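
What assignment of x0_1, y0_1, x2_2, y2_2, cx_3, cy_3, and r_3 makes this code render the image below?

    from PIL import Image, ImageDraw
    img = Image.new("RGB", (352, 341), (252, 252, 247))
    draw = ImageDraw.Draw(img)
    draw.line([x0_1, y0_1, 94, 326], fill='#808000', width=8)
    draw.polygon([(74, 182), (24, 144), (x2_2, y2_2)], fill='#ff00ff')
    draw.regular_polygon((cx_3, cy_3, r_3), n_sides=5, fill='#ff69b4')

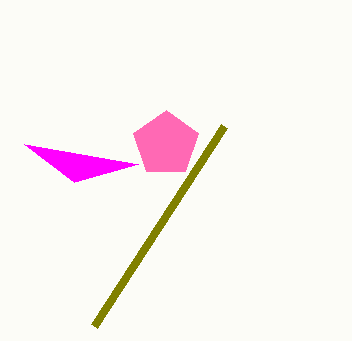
x0_1 = 224, y0_1 = 126, x2_2 = 138, y2_2 = 164, cx_3 = 166, cy_3 = 144, r_3 = 34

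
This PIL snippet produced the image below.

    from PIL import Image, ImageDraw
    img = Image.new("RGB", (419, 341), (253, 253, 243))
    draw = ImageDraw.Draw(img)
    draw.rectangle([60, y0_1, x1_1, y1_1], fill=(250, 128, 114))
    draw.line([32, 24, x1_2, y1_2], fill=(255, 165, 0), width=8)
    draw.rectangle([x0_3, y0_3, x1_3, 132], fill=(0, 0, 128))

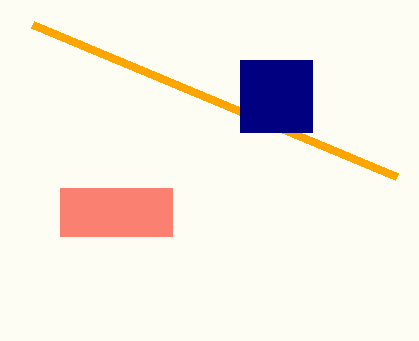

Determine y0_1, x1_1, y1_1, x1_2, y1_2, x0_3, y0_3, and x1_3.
y0_1 = 188, x1_1 = 172, y1_1 = 236, x1_2 = 396, y1_2 = 176, x0_3 = 240, y0_3 = 60, x1_3 = 312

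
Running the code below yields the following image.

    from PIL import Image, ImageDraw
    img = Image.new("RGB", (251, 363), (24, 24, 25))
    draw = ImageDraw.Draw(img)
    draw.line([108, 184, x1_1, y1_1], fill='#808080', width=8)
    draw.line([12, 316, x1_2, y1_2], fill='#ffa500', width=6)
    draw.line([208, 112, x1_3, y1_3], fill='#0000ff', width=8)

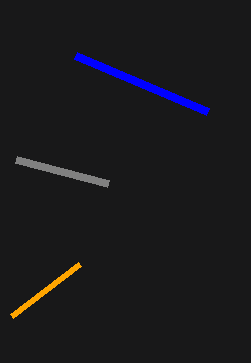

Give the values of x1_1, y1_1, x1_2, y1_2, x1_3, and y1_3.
x1_1 = 16; y1_1 = 160; x1_2 = 80; y1_2 = 264; x1_3 = 76; y1_3 = 56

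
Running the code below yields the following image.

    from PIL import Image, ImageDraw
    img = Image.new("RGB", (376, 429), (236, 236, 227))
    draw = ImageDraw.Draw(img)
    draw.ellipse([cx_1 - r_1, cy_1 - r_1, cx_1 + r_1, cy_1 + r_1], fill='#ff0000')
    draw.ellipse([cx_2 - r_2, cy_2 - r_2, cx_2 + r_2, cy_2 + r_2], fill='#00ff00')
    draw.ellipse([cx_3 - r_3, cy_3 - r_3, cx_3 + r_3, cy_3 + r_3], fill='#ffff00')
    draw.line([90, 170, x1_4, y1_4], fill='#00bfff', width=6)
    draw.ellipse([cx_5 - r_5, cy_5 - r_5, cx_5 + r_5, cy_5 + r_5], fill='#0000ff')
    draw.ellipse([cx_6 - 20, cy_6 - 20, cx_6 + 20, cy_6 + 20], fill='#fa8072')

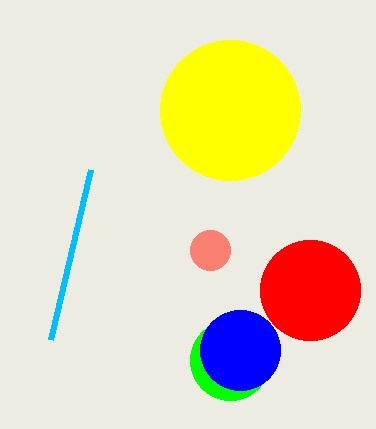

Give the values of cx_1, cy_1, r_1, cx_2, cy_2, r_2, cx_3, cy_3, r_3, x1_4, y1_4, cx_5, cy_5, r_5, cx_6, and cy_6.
cx_1 = 310; cy_1 = 290; r_1 = 50; cx_2 = 230; cy_2 = 360; r_2 = 40; cx_3 = 230; cy_3 = 110; r_3 = 70; x1_4 = 50; y1_4 = 340; cx_5 = 240; cy_5 = 350; r_5 = 40; cx_6 = 210; cy_6 = 250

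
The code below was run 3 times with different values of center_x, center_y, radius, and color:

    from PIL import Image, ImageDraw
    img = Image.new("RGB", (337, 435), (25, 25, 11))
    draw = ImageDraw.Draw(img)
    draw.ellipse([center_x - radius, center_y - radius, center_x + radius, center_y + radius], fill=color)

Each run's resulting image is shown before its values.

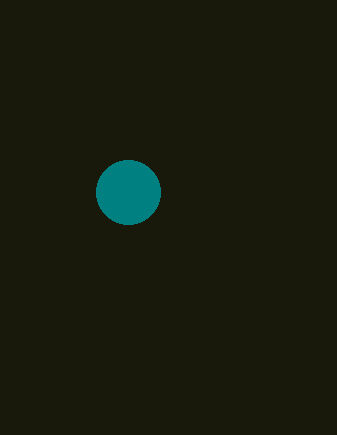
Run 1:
center_x = 128, center_y = 192, radius = 32, color = 'teal'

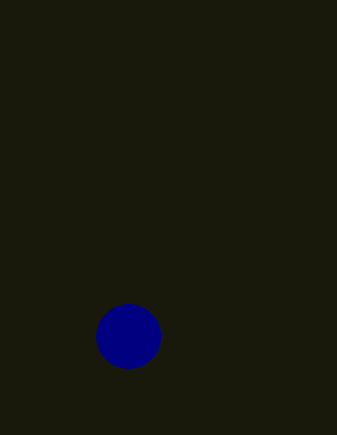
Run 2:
center_x = 128
center_y = 336
radius = 32
color = 'navy'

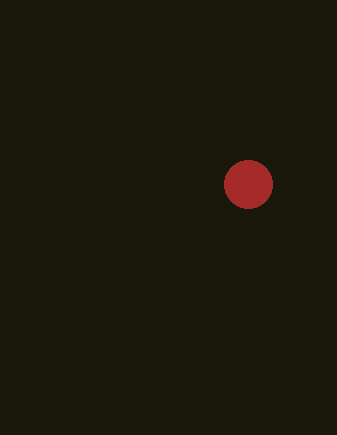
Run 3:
center_x = 248
center_y = 184
radius = 24
color = 'brown'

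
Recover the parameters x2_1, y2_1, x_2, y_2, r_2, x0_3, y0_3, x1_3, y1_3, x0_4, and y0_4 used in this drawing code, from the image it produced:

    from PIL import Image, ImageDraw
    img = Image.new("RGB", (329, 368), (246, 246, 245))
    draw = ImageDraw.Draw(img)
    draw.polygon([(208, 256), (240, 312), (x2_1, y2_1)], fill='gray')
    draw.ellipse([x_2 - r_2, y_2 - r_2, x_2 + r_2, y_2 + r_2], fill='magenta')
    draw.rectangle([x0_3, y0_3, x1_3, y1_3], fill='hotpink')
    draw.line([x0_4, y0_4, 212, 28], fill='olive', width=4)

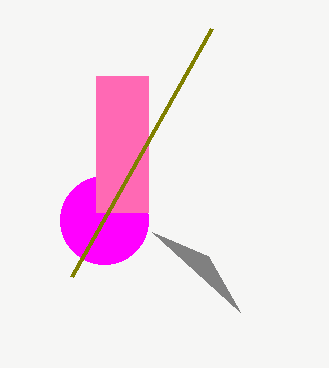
x2_1 = 152
y2_1 = 232
x_2 = 104
y_2 = 220
r_2 = 44
x0_3 = 96
y0_3 = 76
x1_3 = 148
y1_3 = 212
x0_4 = 72
y0_4 = 276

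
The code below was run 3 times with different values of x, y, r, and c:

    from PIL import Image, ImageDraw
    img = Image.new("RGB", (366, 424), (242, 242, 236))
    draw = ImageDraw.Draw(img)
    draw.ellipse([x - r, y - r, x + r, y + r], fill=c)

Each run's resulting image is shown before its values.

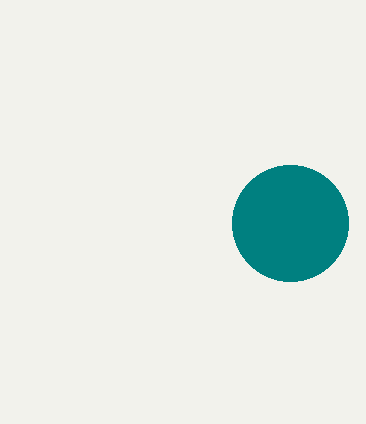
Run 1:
x = 290, y = 223, r = 58, c = 'teal'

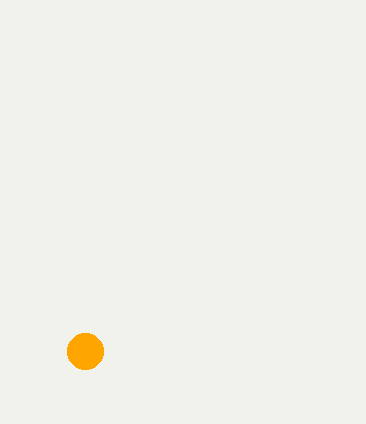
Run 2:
x = 85
y = 351
r = 18
c = 'orange'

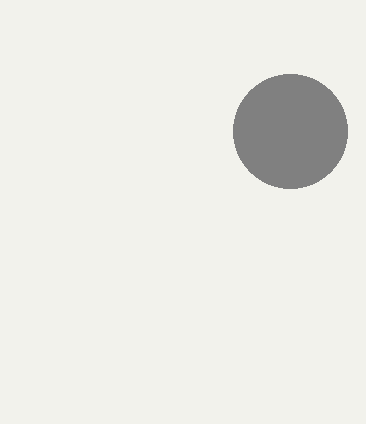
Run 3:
x = 290
y = 131
r = 57
c = 'gray'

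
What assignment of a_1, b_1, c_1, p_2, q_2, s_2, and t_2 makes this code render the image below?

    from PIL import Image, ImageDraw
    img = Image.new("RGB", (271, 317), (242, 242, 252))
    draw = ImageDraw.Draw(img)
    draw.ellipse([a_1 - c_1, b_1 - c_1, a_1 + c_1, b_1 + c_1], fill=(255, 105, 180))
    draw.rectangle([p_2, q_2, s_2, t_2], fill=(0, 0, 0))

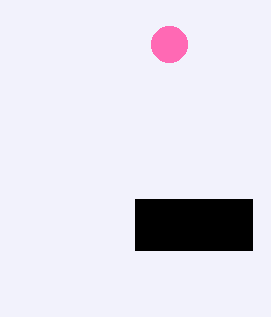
a_1 = 169; b_1 = 44; c_1 = 18; p_2 = 135; q_2 = 199; s_2 = 252; t_2 = 250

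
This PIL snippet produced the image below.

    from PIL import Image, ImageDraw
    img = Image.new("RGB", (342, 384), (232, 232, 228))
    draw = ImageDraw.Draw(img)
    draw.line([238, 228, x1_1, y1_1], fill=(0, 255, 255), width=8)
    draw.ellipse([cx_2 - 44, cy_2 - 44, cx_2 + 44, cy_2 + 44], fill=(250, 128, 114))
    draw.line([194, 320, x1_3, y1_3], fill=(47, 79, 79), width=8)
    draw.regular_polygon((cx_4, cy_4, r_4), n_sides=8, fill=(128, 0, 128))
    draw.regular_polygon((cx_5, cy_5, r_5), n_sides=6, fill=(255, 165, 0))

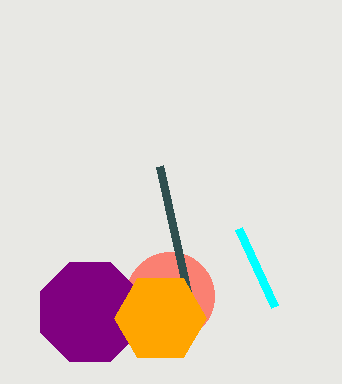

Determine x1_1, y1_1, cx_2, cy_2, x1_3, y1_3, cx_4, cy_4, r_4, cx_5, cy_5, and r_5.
x1_1 = 274; y1_1 = 306; cx_2 = 170; cy_2 = 296; x1_3 = 160; y1_3 = 166; cx_4 = 90; cy_4 = 312; r_4 = 54; cx_5 = 160; cy_5 = 318; r_5 = 46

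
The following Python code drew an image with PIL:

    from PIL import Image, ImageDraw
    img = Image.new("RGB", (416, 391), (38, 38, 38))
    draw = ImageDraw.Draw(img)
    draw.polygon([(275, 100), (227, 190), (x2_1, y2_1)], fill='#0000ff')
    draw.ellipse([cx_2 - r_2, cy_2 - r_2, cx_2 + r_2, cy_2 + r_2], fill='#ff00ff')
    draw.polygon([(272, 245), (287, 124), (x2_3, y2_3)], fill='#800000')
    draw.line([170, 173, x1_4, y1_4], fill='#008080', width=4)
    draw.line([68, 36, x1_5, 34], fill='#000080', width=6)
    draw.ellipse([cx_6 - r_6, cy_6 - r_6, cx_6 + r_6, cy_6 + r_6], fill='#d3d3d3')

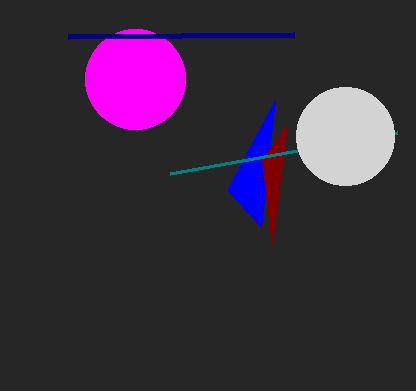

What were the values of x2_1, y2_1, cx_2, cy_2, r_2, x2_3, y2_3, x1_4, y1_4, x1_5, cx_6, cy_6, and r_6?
x2_1 = 261, y2_1 = 227, cx_2 = 135, cy_2 = 79, r_2 = 50, x2_3 = 262, y2_3 = 160, x1_4 = 397, y1_4 = 132, x1_5 = 294, cx_6 = 345, cy_6 = 136, r_6 = 49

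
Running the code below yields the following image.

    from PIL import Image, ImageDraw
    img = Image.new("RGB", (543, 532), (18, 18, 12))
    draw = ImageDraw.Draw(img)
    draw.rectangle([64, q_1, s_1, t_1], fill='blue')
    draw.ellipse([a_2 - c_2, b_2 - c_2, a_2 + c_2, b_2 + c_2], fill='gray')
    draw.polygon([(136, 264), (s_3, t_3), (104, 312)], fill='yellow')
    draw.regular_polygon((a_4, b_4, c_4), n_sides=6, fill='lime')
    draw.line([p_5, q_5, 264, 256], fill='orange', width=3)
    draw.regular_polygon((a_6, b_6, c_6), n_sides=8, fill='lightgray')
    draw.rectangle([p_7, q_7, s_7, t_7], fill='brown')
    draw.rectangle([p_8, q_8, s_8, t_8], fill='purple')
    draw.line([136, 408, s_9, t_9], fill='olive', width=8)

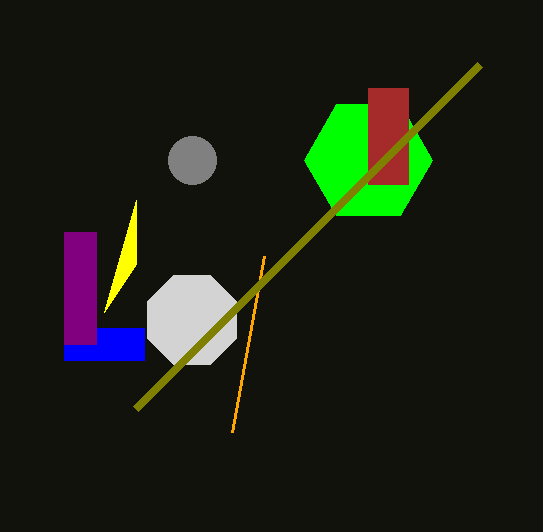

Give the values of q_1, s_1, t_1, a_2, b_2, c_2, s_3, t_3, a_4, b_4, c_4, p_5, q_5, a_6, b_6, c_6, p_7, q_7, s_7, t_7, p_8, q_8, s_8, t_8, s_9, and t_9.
q_1 = 328, s_1 = 144, t_1 = 360, a_2 = 192, b_2 = 160, c_2 = 24, s_3 = 136, t_3 = 200, a_4 = 368, b_4 = 160, c_4 = 64, p_5 = 232, q_5 = 432, a_6 = 192, b_6 = 320, c_6 = 48, p_7 = 368, q_7 = 88, s_7 = 408, t_7 = 184, p_8 = 64, q_8 = 232, s_8 = 96, t_8 = 344, s_9 = 480, t_9 = 64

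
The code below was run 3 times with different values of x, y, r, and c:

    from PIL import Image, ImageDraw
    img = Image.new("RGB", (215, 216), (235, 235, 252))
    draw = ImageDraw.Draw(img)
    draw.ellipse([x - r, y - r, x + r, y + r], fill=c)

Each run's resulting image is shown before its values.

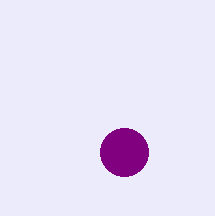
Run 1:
x = 124, y = 152, r = 24, c = 'purple'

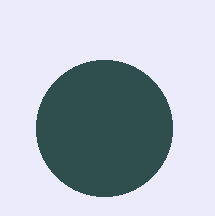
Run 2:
x = 104; y = 128; r = 68; c = 'darkslategray'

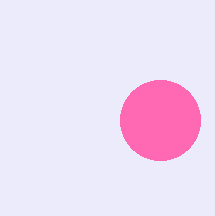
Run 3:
x = 160
y = 120
r = 40
c = 'hotpink'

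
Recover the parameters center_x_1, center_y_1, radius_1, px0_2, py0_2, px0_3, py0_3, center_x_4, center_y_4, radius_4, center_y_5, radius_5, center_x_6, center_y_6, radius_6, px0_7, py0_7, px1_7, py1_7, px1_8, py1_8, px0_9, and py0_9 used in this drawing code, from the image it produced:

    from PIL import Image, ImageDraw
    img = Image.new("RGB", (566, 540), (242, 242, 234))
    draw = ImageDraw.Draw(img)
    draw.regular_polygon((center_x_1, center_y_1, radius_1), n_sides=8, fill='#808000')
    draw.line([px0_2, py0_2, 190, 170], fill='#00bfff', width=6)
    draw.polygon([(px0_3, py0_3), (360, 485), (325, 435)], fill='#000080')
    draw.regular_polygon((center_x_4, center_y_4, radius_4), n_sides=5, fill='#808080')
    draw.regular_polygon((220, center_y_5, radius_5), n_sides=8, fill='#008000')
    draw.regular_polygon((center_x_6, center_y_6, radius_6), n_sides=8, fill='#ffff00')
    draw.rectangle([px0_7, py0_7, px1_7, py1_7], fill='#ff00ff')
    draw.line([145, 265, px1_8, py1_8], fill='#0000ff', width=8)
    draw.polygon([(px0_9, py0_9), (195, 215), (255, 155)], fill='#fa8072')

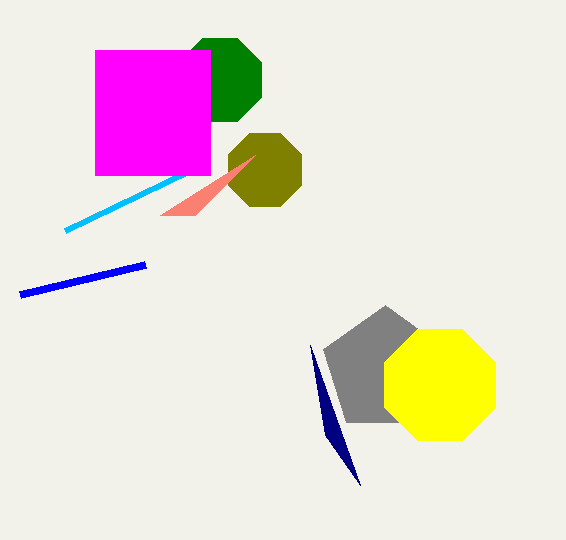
center_x_1 = 265; center_y_1 = 170; radius_1 = 40; px0_2 = 65; py0_2 = 230; px0_3 = 310; py0_3 = 345; center_x_4 = 385; center_y_4 = 370; radius_4 = 65; center_y_5 = 80; radius_5 = 45; center_x_6 = 440; center_y_6 = 385; radius_6 = 60; px0_7 = 95; py0_7 = 50; px1_7 = 210; py1_7 = 175; px1_8 = 20; py1_8 = 295; px0_9 = 160; py0_9 = 215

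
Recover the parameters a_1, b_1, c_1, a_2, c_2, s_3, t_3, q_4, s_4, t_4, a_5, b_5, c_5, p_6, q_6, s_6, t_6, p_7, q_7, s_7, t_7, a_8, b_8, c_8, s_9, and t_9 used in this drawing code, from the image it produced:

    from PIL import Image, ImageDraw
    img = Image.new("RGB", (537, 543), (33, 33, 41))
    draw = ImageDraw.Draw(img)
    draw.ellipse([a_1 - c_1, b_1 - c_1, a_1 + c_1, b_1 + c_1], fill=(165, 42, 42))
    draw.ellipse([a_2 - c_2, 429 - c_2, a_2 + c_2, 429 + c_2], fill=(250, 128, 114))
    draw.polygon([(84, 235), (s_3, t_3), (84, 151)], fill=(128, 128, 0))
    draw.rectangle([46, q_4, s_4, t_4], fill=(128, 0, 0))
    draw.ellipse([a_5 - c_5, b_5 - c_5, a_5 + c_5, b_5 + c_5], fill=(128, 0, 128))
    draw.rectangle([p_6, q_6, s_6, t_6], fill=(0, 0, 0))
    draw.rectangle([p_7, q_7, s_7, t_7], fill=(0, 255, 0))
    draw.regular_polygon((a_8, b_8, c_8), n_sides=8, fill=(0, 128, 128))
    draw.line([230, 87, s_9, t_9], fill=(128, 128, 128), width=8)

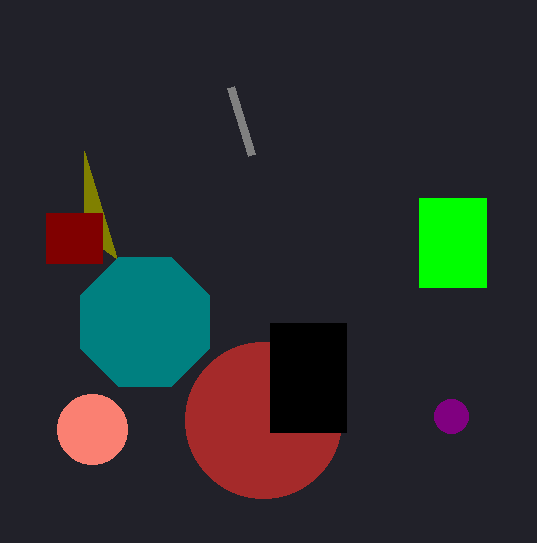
a_1 = 263, b_1 = 420, c_1 = 78, a_2 = 92, c_2 = 35, s_3 = 117, t_3 = 259, q_4 = 213, s_4 = 102, t_4 = 263, a_5 = 451, b_5 = 416, c_5 = 17, p_6 = 270, q_6 = 323, s_6 = 346, t_6 = 432, p_7 = 419, q_7 = 198, s_7 = 486, t_7 = 287, a_8 = 145, b_8 = 322, c_8 = 70, s_9 = 251, t_9 = 155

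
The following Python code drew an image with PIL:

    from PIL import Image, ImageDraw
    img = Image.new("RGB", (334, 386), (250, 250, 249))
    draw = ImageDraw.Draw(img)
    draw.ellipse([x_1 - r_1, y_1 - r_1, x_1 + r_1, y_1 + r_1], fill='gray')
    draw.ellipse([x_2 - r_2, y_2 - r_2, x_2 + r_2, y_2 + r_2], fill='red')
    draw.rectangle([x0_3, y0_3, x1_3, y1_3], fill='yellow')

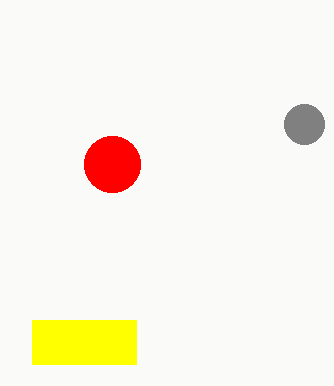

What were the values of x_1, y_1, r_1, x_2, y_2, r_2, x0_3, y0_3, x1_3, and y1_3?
x_1 = 304
y_1 = 124
r_1 = 20
x_2 = 112
y_2 = 164
r_2 = 28
x0_3 = 32
y0_3 = 320
x1_3 = 136
y1_3 = 364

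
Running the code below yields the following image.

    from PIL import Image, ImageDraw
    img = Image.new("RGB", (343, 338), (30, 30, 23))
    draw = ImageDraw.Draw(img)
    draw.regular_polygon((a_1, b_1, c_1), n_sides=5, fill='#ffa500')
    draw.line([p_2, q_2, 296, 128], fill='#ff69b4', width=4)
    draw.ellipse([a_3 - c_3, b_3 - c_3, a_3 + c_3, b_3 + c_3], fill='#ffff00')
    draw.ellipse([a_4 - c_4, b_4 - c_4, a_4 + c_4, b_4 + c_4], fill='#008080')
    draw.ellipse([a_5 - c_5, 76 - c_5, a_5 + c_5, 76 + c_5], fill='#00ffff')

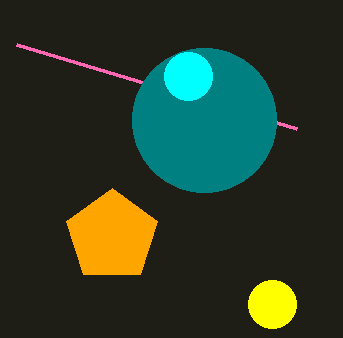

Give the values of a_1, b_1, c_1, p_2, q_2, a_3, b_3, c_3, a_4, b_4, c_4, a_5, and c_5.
a_1 = 112, b_1 = 236, c_1 = 48, p_2 = 16, q_2 = 44, a_3 = 272, b_3 = 304, c_3 = 24, a_4 = 204, b_4 = 120, c_4 = 72, a_5 = 188, c_5 = 24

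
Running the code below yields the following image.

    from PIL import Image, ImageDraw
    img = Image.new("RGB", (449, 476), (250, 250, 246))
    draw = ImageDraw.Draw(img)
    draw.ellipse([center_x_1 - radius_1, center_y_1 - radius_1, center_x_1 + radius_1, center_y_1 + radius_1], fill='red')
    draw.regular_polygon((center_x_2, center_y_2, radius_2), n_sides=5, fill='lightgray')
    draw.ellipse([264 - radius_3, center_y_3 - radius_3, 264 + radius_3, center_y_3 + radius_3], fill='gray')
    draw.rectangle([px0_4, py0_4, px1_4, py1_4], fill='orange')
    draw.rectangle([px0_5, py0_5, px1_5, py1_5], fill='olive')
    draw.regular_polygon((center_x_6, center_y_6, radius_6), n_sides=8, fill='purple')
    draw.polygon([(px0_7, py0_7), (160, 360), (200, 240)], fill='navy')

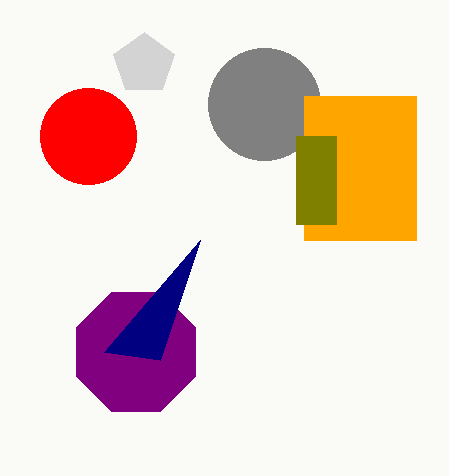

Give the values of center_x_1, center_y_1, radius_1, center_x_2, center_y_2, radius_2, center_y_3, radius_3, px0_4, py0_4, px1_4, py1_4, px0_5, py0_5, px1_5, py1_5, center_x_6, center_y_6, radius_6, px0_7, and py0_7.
center_x_1 = 88; center_y_1 = 136; radius_1 = 48; center_x_2 = 144; center_y_2 = 64; radius_2 = 32; center_y_3 = 104; radius_3 = 56; px0_4 = 304; py0_4 = 96; px1_4 = 416; py1_4 = 240; px0_5 = 296; py0_5 = 136; px1_5 = 336; py1_5 = 224; center_x_6 = 136; center_y_6 = 352; radius_6 = 64; px0_7 = 104; py0_7 = 352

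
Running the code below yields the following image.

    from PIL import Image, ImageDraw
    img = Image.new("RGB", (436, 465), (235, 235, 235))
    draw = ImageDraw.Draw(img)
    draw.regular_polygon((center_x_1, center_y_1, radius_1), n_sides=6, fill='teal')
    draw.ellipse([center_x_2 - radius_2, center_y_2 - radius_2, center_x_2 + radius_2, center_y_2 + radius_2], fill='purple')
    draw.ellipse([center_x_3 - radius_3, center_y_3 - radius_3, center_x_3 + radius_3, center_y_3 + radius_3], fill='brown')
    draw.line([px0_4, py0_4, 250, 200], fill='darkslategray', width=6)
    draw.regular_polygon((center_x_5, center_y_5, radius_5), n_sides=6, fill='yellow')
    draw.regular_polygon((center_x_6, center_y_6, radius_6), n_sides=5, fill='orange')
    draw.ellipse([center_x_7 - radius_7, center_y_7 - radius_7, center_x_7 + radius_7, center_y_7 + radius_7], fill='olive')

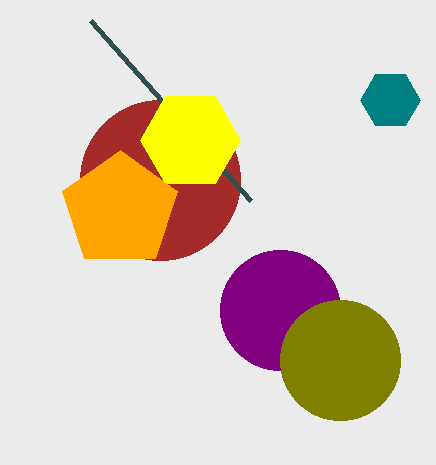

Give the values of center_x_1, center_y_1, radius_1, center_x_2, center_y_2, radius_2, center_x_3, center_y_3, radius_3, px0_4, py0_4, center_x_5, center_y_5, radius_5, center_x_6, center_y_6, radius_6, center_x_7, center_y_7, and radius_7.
center_x_1 = 390; center_y_1 = 100; radius_1 = 30; center_x_2 = 280; center_y_2 = 310; radius_2 = 60; center_x_3 = 160; center_y_3 = 180; radius_3 = 80; px0_4 = 90; py0_4 = 20; center_x_5 = 190; center_y_5 = 140; radius_5 = 50; center_x_6 = 120; center_y_6 = 210; radius_6 = 60; center_x_7 = 340; center_y_7 = 360; radius_7 = 60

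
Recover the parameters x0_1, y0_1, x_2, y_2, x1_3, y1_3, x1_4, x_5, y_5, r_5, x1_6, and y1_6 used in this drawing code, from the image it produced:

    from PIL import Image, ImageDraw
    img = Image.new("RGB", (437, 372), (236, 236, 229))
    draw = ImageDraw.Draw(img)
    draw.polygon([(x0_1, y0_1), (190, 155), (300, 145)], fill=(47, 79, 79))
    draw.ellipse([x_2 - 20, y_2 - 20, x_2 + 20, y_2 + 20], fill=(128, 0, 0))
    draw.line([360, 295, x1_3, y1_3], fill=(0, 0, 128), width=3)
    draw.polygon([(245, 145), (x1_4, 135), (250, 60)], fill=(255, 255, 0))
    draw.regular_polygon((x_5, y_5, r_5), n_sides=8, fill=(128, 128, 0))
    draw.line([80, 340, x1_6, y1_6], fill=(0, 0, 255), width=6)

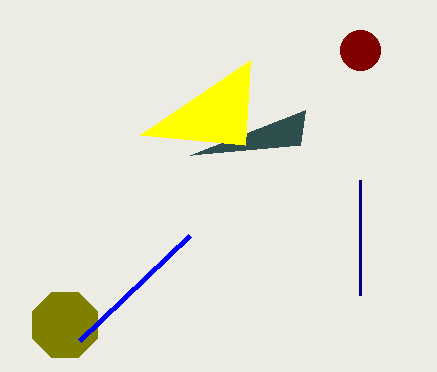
x0_1 = 305, y0_1 = 110, x_2 = 360, y_2 = 50, x1_3 = 360, y1_3 = 180, x1_4 = 140, x_5 = 65, y_5 = 325, r_5 = 35, x1_6 = 190, y1_6 = 235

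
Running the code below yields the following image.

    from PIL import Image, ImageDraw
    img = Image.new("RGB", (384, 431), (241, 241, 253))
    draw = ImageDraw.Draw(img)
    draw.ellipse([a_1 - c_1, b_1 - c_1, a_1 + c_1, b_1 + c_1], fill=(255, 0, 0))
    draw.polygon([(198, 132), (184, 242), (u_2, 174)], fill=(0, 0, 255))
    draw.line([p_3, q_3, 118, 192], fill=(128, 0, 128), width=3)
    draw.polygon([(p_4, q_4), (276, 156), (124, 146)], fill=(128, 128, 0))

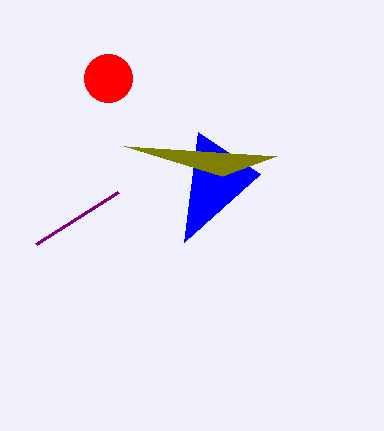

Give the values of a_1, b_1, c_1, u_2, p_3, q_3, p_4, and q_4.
a_1 = 108, b_1 = 78, c_1 = 24, u_2 = 260, p_3 = 36, q_3 = 244, p_4 = 222, q_4 = 176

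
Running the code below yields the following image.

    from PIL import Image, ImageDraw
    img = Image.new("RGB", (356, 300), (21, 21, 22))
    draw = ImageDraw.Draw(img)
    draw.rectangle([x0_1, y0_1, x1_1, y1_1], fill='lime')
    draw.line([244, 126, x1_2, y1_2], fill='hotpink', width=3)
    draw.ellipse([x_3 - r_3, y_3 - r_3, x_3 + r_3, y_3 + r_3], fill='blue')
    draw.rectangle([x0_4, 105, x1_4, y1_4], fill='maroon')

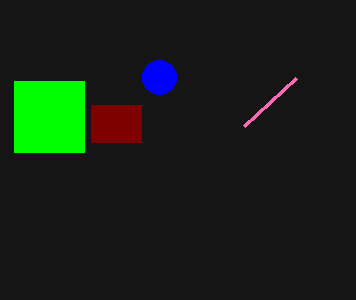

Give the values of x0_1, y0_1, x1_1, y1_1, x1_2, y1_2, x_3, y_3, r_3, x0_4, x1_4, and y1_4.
x0_1 = 14
y0_1 = 81
x1_1 = 84
y1_1 = 152
x1_2 = 296
y1_2 = 78
x_3 = 159
y_3 = 77
r_3 = 17
x0_4 = 91
x1_4 = 141
y1_4 = 142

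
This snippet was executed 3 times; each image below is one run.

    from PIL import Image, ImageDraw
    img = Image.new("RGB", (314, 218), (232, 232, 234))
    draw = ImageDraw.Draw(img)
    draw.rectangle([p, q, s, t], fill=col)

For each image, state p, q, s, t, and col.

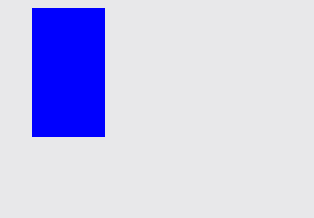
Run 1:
p = 32; q = 8; s = 104; t = 136; col = 'blue'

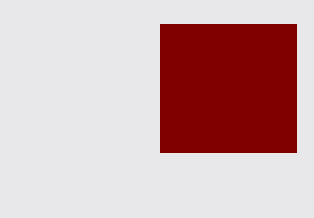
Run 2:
p = 160, q = 24, s = 296, t = 152, col = 'maroon'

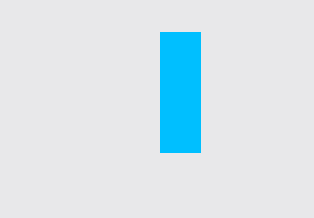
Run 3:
p = 160; q = 32; s = 200; t = 152; col = 'deepskyblue'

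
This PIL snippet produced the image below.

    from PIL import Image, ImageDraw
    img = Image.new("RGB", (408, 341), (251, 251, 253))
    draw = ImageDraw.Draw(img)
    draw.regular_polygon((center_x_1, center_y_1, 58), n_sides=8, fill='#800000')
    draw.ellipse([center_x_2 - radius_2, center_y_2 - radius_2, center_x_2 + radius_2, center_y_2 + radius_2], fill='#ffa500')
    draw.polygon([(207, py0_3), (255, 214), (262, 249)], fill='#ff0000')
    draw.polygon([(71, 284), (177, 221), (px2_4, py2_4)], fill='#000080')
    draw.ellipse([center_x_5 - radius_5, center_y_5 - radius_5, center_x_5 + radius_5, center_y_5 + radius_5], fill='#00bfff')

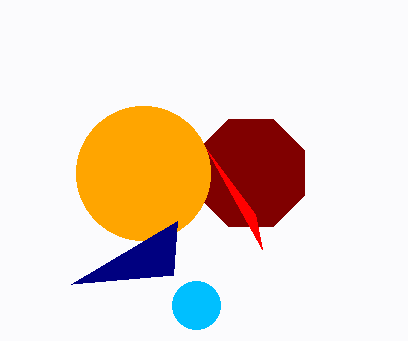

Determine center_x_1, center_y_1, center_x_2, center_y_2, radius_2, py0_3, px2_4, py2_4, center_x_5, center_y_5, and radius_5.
center_x_1 = 251, center_y_1 = 173, center_x_2 = 143, center_y_2 = 173, radius_2 = 67, py0_3 = 150, px2_4 = 173, py2_4 = 275, center_x_5 = 196, center_y_5 = 305, radius_5 = 24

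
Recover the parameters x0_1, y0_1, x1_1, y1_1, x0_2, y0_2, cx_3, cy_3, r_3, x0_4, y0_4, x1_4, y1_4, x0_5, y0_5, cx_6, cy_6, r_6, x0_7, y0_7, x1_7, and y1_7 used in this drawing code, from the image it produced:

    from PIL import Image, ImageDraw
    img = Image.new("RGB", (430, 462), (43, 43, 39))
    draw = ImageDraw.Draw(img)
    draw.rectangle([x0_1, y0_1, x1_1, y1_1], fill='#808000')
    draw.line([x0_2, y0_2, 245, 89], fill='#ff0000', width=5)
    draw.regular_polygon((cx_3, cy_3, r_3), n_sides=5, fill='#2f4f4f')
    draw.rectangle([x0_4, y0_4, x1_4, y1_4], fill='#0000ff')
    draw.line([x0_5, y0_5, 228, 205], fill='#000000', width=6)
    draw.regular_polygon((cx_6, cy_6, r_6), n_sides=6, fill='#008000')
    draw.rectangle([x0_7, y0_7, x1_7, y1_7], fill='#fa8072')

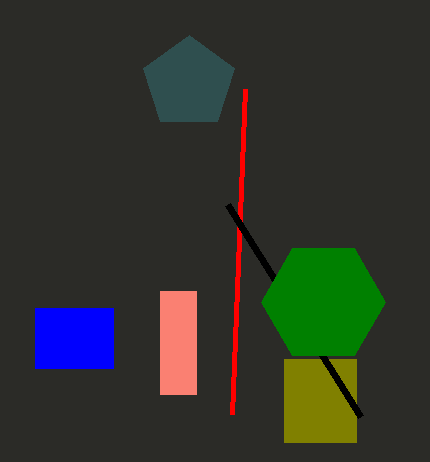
x0_1 = 284
y0_1 = 359
x1_1 = 356
y1_1 = 442
x0_2 = 232
y0_2 = 414
cx_3 = 189
cy_3 = 83
r_3 = 48
x0_4 = 35
y0_4 = 308
x1_4 = 113
y1_4 = 368
x0_5 = 361
y0_5 = 417
cx_6 = 323
cy_6 = 302
r_6 = 62
x0_7 = 160
y0_7 = 291
x1_7 = 196
y1_7 = 394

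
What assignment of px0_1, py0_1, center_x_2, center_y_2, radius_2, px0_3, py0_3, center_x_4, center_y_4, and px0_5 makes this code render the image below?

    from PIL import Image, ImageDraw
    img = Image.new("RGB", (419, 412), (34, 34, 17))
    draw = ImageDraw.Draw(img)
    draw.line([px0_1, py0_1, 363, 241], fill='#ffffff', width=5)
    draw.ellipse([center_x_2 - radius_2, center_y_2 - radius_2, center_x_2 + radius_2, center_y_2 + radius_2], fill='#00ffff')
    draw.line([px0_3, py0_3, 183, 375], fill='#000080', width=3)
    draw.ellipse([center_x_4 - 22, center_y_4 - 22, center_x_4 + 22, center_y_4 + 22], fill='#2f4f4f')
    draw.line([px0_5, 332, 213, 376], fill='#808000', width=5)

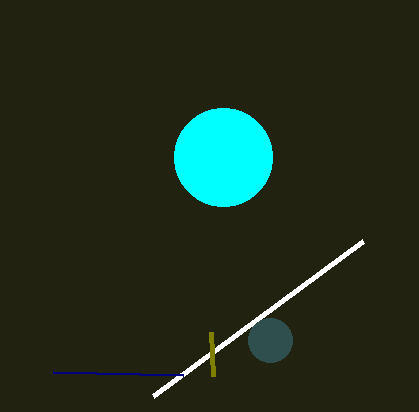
px0_1 = 153
py0_1 = 396
center_x_2 = 223
center_y_2 = 157
radius_2 = 49
px0_3 = 53
py0_3 = 372
center_x_4 = 270
center_y_4 = 340
px0_5 = 211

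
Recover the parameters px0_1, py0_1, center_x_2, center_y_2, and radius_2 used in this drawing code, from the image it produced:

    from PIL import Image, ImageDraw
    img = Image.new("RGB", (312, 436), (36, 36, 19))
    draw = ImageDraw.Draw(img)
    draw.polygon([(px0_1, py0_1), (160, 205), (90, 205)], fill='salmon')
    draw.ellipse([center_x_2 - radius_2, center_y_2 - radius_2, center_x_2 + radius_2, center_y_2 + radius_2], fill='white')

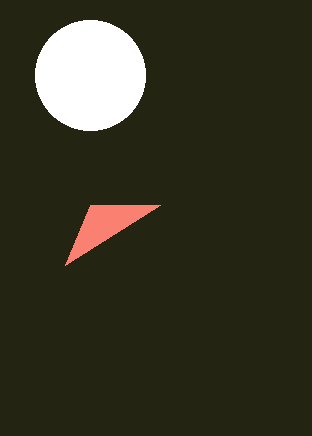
px0_1 = 65; py0_1 = 265; center_x_2 = 90; center_y_2 = 75; radius_2 = 55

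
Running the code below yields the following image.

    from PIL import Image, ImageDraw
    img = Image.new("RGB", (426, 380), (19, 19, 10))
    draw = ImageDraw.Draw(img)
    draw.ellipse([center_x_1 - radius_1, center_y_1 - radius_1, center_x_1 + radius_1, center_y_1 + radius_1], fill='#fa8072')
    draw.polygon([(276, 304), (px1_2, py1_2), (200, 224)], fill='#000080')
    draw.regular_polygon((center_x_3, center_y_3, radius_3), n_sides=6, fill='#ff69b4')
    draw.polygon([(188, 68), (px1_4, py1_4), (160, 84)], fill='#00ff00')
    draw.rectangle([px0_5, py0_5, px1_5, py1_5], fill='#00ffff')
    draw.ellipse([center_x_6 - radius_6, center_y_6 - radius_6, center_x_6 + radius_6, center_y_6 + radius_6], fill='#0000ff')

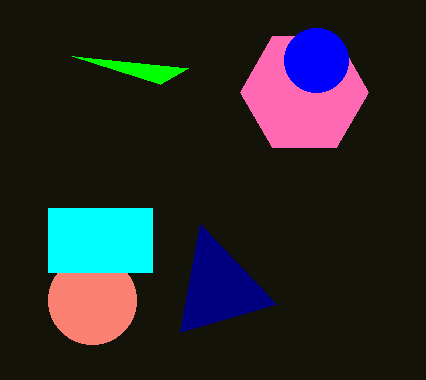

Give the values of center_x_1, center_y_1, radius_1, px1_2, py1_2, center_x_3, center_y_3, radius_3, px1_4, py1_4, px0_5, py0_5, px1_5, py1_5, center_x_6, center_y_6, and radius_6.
center_x_1 = 92, center_y_1 = 300, radius_1 = 44, px1_2 = 180, py1_2 = 332, center_x_3 = 304, center_y_3 = 92, radius_3 = 64, px1_4 = 72, py1_4 = 56, px0_5 = 48, py0_5 = 208, px1_5 = 152, py1_5 = 272, center_x_6 = 316, center_y_6 = 60, radius_6 = 32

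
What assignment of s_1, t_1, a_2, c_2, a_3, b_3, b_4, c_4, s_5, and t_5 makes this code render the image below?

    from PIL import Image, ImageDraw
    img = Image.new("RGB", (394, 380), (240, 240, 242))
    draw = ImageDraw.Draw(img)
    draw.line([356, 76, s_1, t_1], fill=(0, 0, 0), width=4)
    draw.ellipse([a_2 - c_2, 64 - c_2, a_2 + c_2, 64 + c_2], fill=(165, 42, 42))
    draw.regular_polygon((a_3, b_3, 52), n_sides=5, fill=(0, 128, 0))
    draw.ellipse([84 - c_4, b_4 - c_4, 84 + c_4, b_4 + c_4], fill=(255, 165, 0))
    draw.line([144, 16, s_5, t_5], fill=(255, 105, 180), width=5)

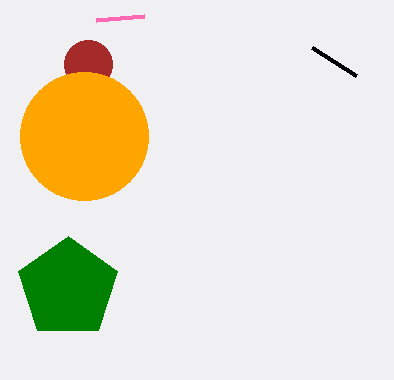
s_1 = 312, t_1 = 48, a_2 = 88, c_2 = 24, a_3 = 68, b_3 = 288, b_4 = 136, c_4 = 64, s_5 = 96, t_5 = 20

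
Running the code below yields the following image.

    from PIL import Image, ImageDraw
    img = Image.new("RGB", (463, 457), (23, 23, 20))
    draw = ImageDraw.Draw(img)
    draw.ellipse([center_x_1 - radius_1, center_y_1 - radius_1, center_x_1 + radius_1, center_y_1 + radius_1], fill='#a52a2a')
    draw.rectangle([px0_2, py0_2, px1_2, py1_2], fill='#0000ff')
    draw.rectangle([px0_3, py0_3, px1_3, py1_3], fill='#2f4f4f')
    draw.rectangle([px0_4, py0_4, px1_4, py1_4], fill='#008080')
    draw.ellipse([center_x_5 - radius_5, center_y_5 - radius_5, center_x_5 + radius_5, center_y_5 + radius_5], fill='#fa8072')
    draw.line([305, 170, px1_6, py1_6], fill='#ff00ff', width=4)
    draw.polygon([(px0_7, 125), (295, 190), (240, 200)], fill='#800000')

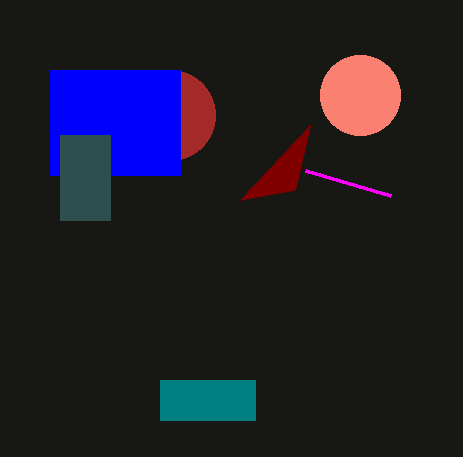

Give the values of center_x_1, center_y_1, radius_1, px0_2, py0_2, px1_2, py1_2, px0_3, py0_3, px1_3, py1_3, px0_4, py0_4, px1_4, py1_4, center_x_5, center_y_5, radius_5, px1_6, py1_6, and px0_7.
center_x_1 = 170
center_y_1 = 115
radius_1 = 45
px0_2 = 50
py0_2 = 70
px1_2 = 180
py1_2 = 175
px0_3 = 60
py0_3 = 135
px1_3 = 110
py1_3 = 220
px0_4 = 160
py0_4 = 380
px1_4 = 255
py1_4 = 420
center_x_5 = 360
center_y_5 = 95
radius_5 = 40
px1_6 = 390
py1_6 = 195
px0_7 = 310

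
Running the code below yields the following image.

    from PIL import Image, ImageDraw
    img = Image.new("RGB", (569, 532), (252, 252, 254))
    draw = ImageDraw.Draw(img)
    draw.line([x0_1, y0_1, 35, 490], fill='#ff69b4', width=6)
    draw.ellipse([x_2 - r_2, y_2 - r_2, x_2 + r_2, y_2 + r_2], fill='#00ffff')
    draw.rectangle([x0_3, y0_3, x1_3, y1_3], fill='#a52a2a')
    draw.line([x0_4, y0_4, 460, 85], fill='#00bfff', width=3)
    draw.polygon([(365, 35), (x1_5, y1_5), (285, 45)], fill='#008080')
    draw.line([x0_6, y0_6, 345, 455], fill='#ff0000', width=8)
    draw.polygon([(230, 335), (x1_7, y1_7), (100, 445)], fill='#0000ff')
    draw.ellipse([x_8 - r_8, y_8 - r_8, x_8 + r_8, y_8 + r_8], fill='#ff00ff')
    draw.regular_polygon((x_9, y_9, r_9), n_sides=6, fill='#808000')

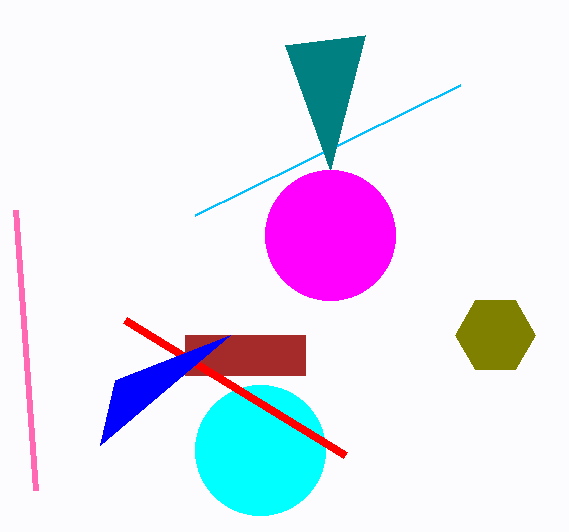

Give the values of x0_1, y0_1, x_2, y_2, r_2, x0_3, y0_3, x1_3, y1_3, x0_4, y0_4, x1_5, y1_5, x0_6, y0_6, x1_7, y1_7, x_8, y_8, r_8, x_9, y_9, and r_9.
x0_1 = 15
y0_1 = 210
x_2 = 260
y_2 = 450
r_2 = 65
x0_3 = 185
y0_3 = 335
x1_3 = 305
y1_3 = 375
x0_4 = 195
y0_4 = 215
x1_5 = 330
y1_5 = 170
x0_6 = 125
y0_6 = 320
x1_7 = 115
y1_7 = 380
x_8 = 330
y_8 = 235
r_8 = 65
x_9 = 495
y_9 = 335
r_9 = 40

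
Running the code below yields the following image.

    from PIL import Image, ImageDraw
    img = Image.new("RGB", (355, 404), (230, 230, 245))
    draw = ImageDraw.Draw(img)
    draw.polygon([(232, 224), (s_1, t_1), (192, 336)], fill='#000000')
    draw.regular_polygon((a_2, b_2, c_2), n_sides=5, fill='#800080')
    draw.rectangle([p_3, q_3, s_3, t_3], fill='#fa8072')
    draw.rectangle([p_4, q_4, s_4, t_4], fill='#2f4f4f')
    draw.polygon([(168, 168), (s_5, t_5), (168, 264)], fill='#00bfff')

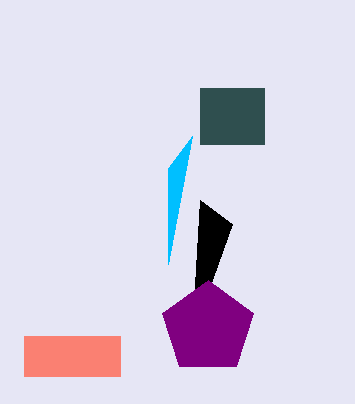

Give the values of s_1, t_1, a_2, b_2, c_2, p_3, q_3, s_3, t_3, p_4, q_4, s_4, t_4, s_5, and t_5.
s_1 = 200
t_1 = 200
a_2 = 208
b_2 = 328
c_2 = 48
p_3 = 24
q_3 = 336
s_3 = 120
t_3 = 376
p_4 = 200
q_4 = 88
s_4 = 264
t_4 = 144
s_5 = 192
t_5 = 136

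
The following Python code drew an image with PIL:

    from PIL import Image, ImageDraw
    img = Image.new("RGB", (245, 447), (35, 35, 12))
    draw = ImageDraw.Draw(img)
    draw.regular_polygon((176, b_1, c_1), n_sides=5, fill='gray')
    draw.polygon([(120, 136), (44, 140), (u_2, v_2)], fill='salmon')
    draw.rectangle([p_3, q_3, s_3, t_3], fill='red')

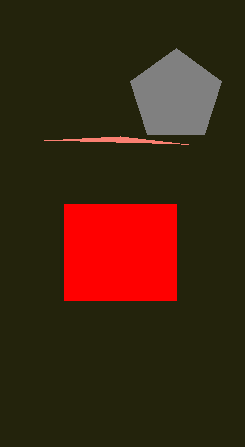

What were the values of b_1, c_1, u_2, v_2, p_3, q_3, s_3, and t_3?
b_1 = 96
c_1 = 48
u_2 = 188
v_2 = 144
p_3 = 64
q_3 = 204
s_3 = 176
t_3 = 300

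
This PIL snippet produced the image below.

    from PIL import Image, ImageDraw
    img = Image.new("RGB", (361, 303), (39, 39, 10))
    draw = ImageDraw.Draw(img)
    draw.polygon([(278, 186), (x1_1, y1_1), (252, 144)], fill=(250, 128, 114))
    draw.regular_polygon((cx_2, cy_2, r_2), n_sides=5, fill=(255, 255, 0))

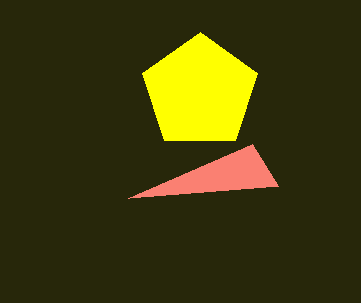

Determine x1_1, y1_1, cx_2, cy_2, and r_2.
x1_1 = 128
y1_1 = 198
cx_2 = 200
cy_2 = 92
r_2 = 60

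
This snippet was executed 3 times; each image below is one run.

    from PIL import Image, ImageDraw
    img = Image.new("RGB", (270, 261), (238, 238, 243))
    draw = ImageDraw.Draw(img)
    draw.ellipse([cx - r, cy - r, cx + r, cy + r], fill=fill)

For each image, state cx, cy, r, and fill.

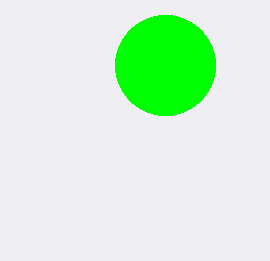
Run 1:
cx = 165; cy = 65; r = 50; fill = 'lime'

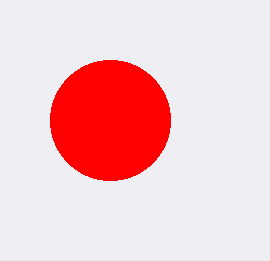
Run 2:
cx = 110, cy = 120, r = 60, fill = 'red'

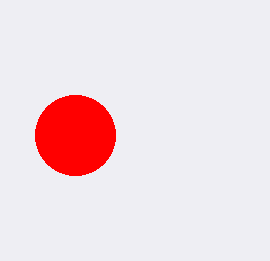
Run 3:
cx = 75, cy = 135, r = 40, fill = 'red'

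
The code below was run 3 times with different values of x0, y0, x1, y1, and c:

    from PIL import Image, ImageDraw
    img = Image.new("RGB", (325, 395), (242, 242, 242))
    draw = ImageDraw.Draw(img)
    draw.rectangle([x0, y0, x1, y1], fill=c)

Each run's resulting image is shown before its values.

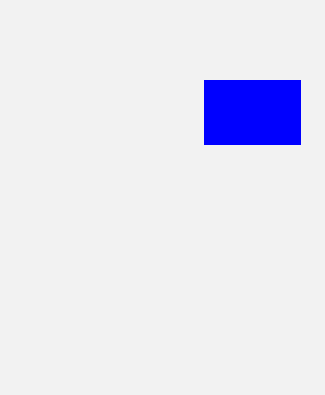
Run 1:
x0 = 204; y0 = 80; x1 = 300; y1 = 144; c = 'blue'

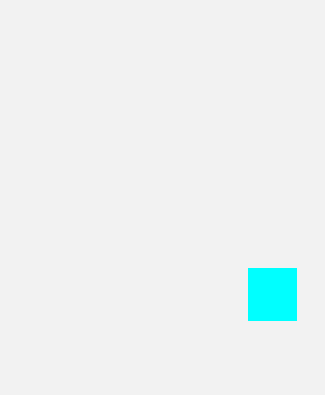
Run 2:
x0 = 248
y0 = 268
x1 = 296
y1 = 320
c = 'cyan'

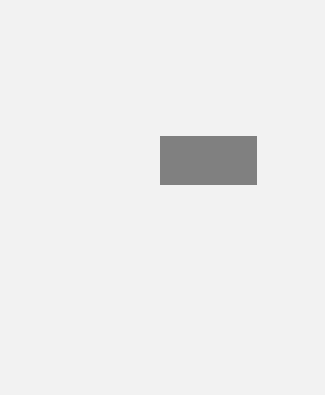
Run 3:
x0 = 160; y0 = 136; x1 = 256; y1 = 184; c = 'gray'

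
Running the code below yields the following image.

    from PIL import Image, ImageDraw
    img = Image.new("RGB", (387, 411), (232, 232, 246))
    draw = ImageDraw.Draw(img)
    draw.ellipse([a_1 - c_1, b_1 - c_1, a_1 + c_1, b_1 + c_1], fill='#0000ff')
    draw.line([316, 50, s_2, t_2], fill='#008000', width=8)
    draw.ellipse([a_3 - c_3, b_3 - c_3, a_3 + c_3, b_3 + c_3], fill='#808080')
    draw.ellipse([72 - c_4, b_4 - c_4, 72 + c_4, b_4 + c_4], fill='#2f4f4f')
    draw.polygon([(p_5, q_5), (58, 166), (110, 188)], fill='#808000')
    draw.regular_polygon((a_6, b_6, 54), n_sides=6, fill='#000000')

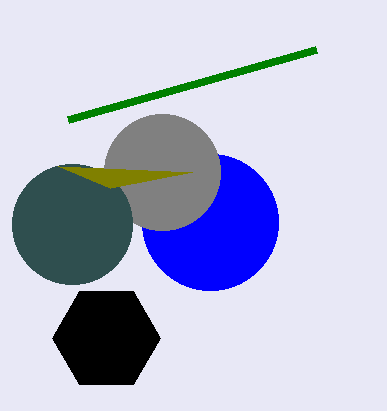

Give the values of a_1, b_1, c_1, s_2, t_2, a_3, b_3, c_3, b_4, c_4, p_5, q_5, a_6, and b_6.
a_1 = 210
b_1 = 222
c_1 = 68
s_2 = 68
t_2 = 120
a_3 = 162
b_3 = 172
c_3 = 58
b_4 = 224
c_4 = 60
p_5 = 192
q_5 = 172
a_6 = 106
b_6 = 338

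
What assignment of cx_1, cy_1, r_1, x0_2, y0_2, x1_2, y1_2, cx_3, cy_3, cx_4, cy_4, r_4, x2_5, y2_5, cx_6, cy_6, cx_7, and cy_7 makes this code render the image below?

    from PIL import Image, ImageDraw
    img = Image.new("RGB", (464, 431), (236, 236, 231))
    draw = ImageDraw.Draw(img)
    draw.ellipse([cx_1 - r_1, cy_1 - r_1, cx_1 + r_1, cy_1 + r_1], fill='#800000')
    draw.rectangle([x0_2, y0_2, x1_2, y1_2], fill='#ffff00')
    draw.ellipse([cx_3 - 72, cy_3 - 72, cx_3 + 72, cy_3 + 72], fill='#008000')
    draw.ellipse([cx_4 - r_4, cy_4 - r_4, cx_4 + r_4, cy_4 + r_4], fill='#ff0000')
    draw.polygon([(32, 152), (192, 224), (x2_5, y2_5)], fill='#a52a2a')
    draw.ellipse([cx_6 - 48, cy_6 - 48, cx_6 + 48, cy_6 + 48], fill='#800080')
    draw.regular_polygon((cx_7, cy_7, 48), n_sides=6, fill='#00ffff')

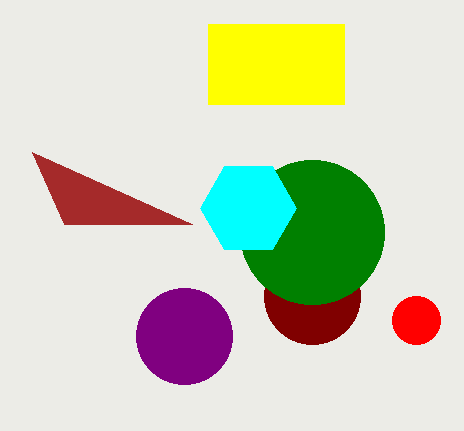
cx_1 = 312
cy_1 = 296
r_1 = 48
x0_2 = 208
y0_2 = 24
x1_2 = 344
y1_2 = 104
cx_3 = 312
cy_3 = 232
cx_4 = 416
cy_4 = 320
r_4 = 24
x2_5 = 64
y2_5 = 224
cx_6 = 184
cy_6 = 336
cx_7 = 248
cy_7 = 208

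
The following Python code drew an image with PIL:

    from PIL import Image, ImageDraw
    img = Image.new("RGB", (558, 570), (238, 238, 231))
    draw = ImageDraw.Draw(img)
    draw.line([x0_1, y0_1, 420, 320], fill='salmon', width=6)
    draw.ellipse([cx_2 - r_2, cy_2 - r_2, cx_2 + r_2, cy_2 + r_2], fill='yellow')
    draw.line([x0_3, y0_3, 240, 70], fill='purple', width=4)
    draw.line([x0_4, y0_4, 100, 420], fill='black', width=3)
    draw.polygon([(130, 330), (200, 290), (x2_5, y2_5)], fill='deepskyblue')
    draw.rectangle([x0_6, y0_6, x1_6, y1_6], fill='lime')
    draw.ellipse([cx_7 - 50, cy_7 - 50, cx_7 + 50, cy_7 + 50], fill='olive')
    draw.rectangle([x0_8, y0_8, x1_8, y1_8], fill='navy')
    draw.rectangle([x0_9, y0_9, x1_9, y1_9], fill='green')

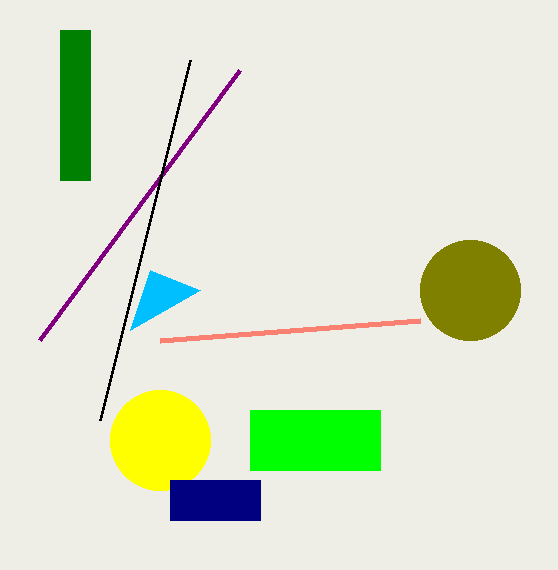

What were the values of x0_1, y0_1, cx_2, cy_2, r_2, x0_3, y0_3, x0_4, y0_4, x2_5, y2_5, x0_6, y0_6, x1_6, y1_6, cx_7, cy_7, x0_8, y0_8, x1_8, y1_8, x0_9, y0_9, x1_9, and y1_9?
x0_1 = 160
y0_1 = 340
cx_2 = 160
cy_2 = 440
r_2 = 50
x0_3 = 40
y0_3 = 340
x0_4 = 190
y0_4 = 60
x2_5 = 150
y2_5 = 270
x0_6 = 250
y0_6 = 410
x1_6 = 380
y1_6 = 470
cx_7 = 470
cy_7 = 290
x0_8 = 170
y0_8 = 480
x1_8 = 260
y1_8 = 520
x0_9 = 60
y0_9 = 30
x1_9 = 90
y1_9 = 180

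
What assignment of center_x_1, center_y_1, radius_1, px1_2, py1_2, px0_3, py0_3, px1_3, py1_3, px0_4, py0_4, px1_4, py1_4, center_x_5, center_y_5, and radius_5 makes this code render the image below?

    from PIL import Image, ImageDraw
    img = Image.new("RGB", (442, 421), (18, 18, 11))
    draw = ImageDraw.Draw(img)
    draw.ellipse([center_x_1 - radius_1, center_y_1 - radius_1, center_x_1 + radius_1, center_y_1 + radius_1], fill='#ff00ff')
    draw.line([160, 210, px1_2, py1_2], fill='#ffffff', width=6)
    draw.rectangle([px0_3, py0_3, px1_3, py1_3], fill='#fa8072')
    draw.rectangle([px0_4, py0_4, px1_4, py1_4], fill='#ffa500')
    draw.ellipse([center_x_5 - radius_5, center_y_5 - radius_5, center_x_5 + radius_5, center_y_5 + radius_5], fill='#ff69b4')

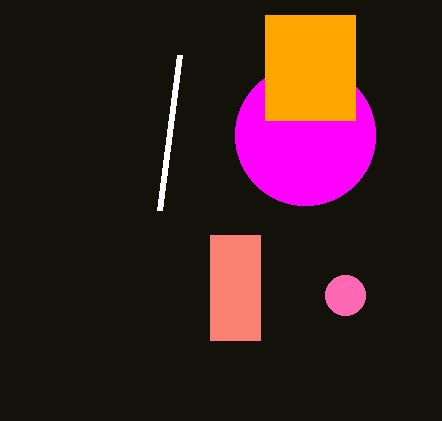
center_x_1 = 305, center_y_1 = 135, radius_1 = 70, px1_2 = 180, py1_2 = 55, px0_3 = 210, py0_3 = 235, px1_3 = 260, py1_3 = 340, px0_4 = 265, py0_4 = 15, px1_4 = 355, py1_4 = 120, center_x_5 = 345, center_y_5 = 295, radius_5 = 20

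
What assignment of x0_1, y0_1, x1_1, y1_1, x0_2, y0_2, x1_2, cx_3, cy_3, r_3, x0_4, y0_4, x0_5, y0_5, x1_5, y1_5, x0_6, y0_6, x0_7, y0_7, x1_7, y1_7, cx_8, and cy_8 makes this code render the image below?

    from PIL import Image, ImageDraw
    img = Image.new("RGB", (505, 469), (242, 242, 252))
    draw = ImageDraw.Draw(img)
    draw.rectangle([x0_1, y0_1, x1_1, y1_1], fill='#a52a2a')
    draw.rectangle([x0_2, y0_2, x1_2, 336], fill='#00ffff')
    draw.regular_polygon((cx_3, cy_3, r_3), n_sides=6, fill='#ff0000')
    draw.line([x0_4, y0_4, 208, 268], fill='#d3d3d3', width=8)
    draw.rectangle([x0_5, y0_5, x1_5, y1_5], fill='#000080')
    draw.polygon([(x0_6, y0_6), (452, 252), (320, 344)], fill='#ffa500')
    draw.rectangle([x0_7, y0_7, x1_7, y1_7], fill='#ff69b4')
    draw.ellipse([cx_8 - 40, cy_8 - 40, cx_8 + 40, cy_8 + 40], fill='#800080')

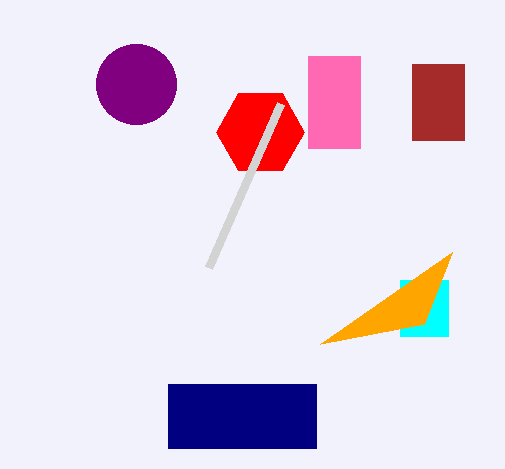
x0_1 = 412, y0_1 = 64, x1_1 = 464, y1_1 = 140, x0_2 = 400, y0_2 = 280, x1_2 = 448, cx_3 = 260, cy_3 = 132, r_3 = 44, x0_4 = 280, y0_4 = 104, x0_5 = 168, y0_5 = 384, x1_5 = 316, y1_5 = 448, x0_6 = 424, y0_6 = 324, x0_7 = 308, y0_7 = 56, x1_7 = 360, y1_7 = 148, cx_8 = 136, cy_8 = 84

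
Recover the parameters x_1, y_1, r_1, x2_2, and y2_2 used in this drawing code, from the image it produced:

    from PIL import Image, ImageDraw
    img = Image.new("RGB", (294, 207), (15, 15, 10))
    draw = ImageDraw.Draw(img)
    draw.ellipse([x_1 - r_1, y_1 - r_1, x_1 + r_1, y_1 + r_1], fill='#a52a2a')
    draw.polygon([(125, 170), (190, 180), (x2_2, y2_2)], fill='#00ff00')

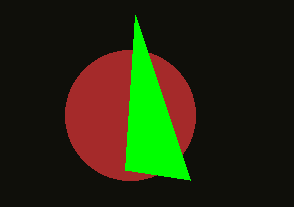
x_1 = 130; y_1 = 115; r_1 = 65; x2_2 = 135; y2_2 = 15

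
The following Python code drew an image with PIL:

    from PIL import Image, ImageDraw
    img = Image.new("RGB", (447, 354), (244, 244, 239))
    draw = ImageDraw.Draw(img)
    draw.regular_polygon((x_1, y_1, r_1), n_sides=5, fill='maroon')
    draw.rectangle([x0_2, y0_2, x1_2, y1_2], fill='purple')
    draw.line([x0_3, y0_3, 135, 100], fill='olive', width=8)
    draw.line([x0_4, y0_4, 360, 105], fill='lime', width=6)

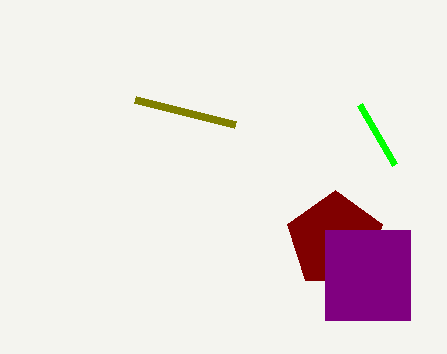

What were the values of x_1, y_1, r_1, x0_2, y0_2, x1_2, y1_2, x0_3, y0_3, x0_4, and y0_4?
x_1 = 335; y_1 = 240; r_1 = 50; x0_2 = 325; y0_2 = 230; x1_2 = 410; y1_2 = 320; x0_3 = 235; y0_3 = 125; x0_4 = 395; y0_4 = 165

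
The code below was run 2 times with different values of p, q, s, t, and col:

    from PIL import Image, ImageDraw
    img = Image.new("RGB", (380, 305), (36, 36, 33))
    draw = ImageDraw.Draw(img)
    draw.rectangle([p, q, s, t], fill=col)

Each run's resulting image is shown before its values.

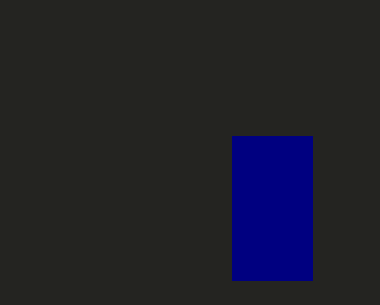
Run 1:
p = 232
q = 136
s = 312
t = 280
col = 'navy'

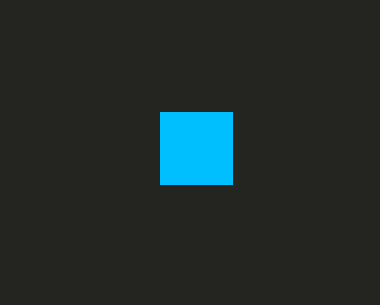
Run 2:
p = 160, q = 112, s = 232, t = 184, col = 'deepskyblue'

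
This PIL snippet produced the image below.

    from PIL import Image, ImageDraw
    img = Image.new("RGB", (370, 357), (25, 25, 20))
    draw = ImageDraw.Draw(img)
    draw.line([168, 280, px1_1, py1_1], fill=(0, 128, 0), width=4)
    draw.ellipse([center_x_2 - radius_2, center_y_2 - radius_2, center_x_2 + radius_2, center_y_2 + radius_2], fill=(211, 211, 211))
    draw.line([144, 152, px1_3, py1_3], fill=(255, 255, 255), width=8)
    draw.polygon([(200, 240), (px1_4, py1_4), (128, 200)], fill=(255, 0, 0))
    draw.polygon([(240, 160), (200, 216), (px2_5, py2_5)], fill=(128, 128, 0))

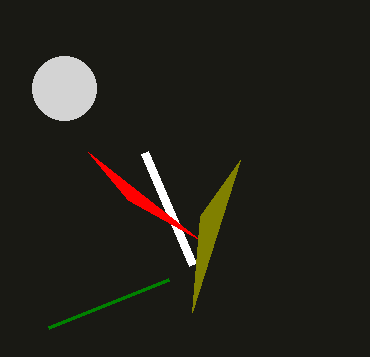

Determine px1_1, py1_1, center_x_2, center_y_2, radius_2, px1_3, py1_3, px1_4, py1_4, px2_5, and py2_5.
px1_1 = 48; py1_1 = 328; center_x_2 = 64; center_y_2 = 88; radius_2 = 32; px1_3 = 192; py1_3 = 264; px1_4 = 88; py1_4 = 152; px2_5 = 192; py2_5 = 312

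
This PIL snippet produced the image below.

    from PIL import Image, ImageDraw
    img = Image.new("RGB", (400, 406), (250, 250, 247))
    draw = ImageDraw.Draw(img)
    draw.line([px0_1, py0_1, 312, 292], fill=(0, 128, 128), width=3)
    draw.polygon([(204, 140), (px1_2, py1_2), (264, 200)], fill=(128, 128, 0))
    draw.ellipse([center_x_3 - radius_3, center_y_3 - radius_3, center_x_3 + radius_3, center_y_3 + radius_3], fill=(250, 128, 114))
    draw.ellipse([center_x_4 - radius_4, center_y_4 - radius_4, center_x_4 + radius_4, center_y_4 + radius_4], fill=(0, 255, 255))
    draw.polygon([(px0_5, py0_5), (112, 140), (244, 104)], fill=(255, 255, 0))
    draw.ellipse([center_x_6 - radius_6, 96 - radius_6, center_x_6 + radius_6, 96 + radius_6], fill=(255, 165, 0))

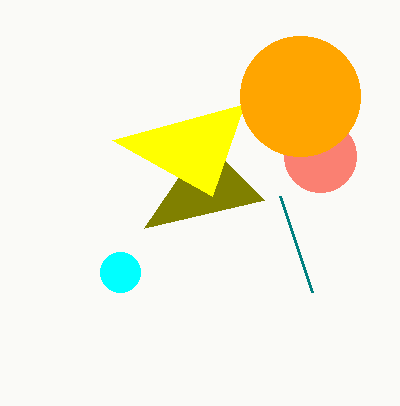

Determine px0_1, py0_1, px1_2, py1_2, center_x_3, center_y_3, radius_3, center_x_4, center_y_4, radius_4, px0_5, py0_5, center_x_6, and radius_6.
px0_1 = 280
py0_1 = 196
px1_2 = 144
py1_2 = 228
center_x_3 = 320
center_y_3 = 156
radius_3 = 36
center_x_4 = 120
center_y_4 = 272
radius_4 = 20
px0_5 = 212
py0_5 = 196
center_x_6 = 300
radius_6 = 60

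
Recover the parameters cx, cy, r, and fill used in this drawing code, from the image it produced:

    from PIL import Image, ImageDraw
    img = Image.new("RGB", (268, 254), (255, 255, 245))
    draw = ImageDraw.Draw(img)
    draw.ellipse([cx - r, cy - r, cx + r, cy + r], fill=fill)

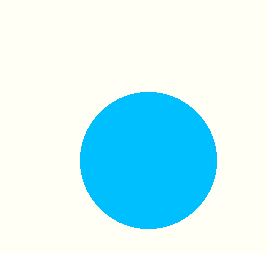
cx = 148; cy = 160; r = 68; fill = 'deepskyblue'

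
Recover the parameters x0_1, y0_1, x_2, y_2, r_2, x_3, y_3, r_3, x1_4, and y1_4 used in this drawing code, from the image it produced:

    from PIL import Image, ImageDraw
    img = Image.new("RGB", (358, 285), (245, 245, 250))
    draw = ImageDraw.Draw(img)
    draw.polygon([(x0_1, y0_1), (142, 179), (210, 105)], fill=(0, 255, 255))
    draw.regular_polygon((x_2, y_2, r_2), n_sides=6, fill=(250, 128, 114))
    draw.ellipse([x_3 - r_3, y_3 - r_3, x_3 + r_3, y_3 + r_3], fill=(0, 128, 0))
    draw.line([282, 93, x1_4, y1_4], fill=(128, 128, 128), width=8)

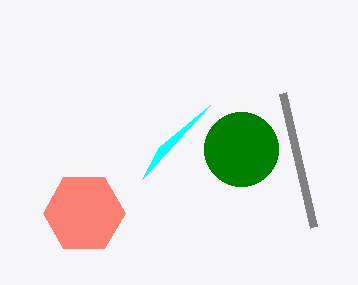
x0_1 = 159
y0_1 = 147
x_2 = 84
y_2 = 213
r_2 = 41
x_3 = 241
y_3 = 149
r_3 = 37
x1_4 = 313
y1_4 = 227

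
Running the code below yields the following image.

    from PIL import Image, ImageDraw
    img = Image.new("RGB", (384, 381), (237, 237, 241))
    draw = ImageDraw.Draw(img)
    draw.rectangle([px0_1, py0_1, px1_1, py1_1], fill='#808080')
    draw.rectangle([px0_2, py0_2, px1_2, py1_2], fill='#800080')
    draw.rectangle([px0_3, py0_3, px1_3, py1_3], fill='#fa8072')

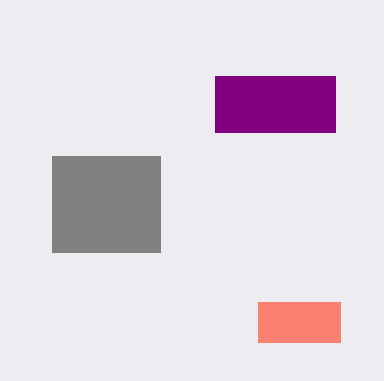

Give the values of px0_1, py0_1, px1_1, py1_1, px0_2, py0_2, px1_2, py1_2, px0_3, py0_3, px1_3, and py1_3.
px0_1 = 52
py0_1 = 156
px1_1 = 160
py1_1 = 252
px0_2 = 215
py0_2 = 76
px1_2 = 335
py1_2 = 132
px0_3 = 258
py0_3 = 302
px1_3 = 340
py1_3 = 342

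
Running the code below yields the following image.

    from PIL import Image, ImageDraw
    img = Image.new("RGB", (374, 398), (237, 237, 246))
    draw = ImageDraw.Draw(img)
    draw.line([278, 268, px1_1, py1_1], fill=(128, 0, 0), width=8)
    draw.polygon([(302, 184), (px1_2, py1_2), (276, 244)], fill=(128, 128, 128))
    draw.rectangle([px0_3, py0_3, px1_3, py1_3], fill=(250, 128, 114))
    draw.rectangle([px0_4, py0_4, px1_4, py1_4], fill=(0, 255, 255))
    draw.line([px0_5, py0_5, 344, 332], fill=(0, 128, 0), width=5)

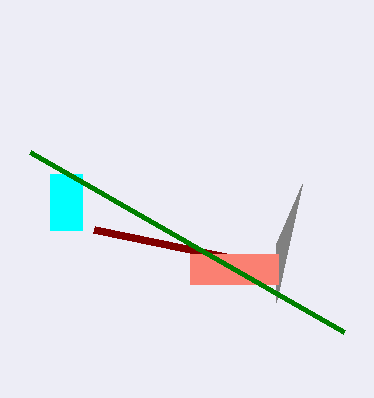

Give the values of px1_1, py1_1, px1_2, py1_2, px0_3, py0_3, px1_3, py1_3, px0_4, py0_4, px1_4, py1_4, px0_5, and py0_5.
px1_1 = 94, py1_1 = 230, px1_2 = 276, py1_2 = 302, px0_3 = 190, py0_3 = 254, px1_3 = 278, py1_3 = 284, px0_4 = 50, py0_4 = 174, px1_4 = 82, py1_4 = 230, px0_5 = 30, py0_5 = 152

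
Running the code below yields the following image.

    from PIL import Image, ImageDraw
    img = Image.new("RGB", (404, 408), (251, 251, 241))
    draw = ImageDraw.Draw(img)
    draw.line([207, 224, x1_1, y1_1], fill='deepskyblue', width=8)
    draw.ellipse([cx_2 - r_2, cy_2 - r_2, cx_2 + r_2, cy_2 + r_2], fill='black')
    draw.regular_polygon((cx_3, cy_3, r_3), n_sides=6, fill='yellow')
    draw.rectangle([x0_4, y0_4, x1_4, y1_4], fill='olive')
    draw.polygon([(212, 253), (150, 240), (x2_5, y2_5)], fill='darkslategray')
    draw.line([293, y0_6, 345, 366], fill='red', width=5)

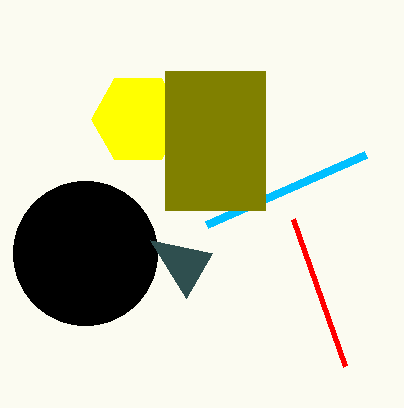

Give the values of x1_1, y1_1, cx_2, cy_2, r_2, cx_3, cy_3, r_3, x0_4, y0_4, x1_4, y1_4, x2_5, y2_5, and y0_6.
x1_1 = 366
y1_1 = 154
cx_2 = 85
cy_2 = 253
r_2 = 72
cx_3 = 138
cy_3 = 119
r_3 = 47
x0_4 = 165
y0_4 = 71
x1_4 = 265
y1_4 = 210
x2_5 = 186
y2_5 = 298
y0_6 = 219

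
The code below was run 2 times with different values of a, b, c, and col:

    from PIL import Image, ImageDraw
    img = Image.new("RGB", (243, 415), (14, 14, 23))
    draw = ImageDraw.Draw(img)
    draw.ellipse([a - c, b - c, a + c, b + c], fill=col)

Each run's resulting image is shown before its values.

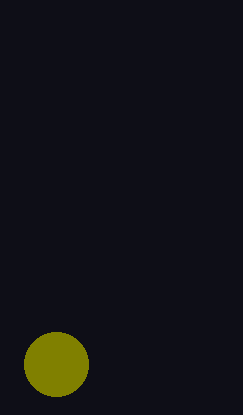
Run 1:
a = 56
b = 364
c = 32
col = 'olive'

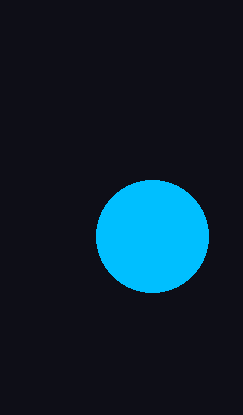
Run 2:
a = 152; b = 236; c = 56; col = 'deepskyblue'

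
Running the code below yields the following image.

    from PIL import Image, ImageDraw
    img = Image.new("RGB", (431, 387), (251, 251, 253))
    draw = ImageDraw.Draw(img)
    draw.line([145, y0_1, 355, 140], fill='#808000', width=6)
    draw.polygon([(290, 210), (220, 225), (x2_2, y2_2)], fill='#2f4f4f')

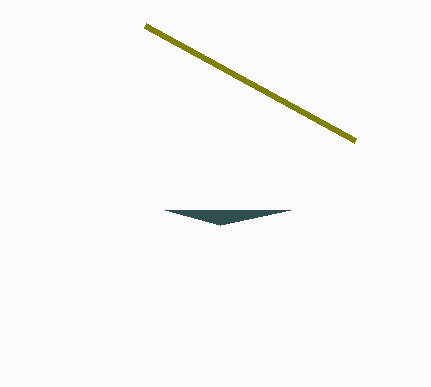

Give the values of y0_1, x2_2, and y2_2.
y0_1 = 25
x2_2 = 165
y2_2 = 210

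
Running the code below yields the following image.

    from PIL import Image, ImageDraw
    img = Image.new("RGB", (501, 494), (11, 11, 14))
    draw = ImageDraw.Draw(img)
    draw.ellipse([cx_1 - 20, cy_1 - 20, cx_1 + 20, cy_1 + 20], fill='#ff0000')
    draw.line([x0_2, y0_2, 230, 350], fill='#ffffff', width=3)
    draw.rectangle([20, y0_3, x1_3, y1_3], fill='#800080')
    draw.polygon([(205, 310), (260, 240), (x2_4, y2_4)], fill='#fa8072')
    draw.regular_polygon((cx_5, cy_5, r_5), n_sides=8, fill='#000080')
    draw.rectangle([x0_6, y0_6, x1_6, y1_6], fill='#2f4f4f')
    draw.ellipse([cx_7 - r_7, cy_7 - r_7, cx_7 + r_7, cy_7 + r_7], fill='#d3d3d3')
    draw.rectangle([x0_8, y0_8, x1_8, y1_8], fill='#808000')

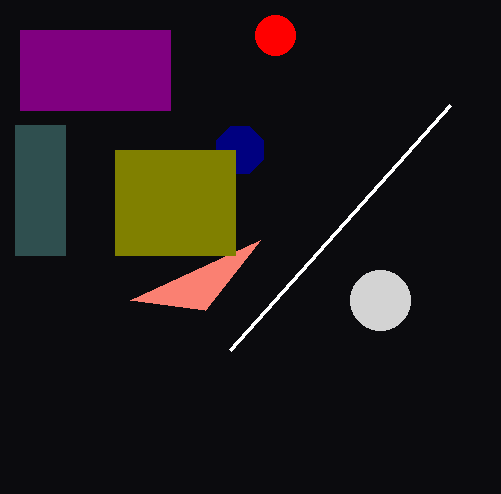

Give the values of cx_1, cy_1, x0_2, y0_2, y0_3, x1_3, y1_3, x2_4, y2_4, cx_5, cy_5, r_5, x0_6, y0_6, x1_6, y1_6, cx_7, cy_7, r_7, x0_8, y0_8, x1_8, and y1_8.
cx_1 = 275; cy_1 = 35; x0_2 = 450; y0_2 = 105; y0_3 = 30; x1_3 = 170; y1_3 = 110; x2_4 = 130; y2_4 = 300; cx_5 = 240; cy_5 = 150; r_5 = 25; x0_6 = 15; y0_6 = 125; x1_6 = 65; y1_6 = 255; cx_7 = 380; cy_7 = 300; r_7 = 30; x0_8 = 115; y0_8 = 150; x1_8 = 235; y1_8 = 255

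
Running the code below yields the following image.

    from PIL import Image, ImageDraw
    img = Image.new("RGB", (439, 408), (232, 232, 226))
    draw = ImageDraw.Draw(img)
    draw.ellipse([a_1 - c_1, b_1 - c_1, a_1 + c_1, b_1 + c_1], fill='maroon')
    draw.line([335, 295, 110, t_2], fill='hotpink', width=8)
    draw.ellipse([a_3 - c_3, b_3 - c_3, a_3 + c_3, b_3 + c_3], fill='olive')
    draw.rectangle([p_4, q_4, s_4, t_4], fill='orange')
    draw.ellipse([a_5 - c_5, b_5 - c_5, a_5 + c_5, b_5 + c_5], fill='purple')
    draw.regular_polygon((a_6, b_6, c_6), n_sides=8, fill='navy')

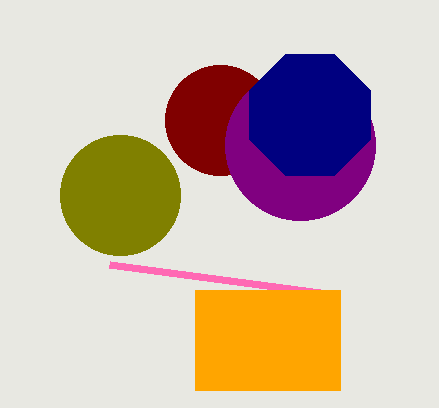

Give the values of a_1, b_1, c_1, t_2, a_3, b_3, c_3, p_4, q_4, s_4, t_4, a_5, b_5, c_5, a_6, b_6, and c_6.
a_1 = 220, b_1 = 120, c_1 = 55, t_2 = 265, a_3 = 120, b_3 = 195, c_3 = 60, p_4 = 195, q_4 = 290, s_4 = 340, t_4 = 390, a_5 = 300, b_5 = 145, c_5 = 75, a_6 = 310, b_6 = 115, c_6 = 65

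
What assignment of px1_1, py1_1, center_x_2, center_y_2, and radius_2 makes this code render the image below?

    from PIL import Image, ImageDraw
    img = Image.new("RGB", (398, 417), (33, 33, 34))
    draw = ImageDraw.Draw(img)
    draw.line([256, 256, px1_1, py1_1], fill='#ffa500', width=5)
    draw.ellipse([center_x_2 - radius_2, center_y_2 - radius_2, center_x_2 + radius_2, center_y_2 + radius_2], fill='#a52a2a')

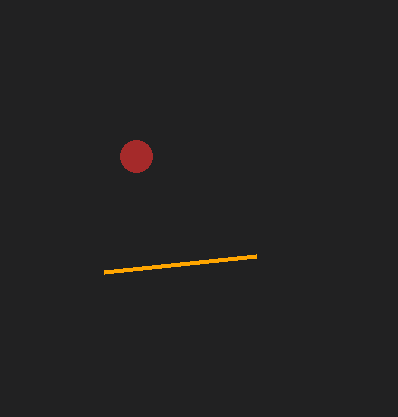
px1_1 = 104, py1_1 = 272, center_x_2 = 136, center_y_2 = 156, radius_2 = 16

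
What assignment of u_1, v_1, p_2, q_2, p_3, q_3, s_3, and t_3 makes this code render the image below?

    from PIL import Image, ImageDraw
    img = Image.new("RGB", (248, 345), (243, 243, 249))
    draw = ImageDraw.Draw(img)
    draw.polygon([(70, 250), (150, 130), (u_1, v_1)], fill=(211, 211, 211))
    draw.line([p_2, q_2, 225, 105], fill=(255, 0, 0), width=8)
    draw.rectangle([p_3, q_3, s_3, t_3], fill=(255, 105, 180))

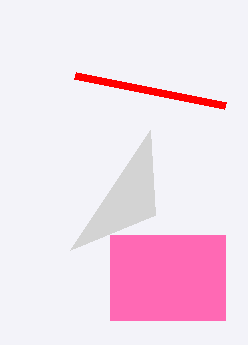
u_1 = 155; v_1 = 215; p_2 = 75; q_2 = 75; p_3 = 110; q_3 = 235; s_3 = 225; t_3 = 320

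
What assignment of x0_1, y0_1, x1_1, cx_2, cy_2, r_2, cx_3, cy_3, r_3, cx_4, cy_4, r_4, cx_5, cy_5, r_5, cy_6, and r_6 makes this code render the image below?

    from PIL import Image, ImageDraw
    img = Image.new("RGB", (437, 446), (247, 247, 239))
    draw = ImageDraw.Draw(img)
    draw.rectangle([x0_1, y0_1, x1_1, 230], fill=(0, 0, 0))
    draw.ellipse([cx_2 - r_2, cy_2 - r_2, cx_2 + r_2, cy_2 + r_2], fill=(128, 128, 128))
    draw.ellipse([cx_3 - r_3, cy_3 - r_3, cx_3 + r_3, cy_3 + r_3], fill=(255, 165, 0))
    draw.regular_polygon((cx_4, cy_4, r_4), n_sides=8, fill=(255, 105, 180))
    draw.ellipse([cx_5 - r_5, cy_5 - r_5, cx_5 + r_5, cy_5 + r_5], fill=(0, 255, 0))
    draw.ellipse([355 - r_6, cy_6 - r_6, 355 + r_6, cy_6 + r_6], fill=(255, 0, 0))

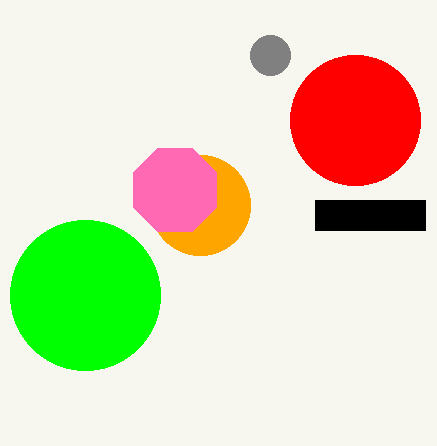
x0_1 = 315, y0_1 = 200, x1_1 = 425, cx_2 = 270, cy_2 = 55, r_2 = 20, cx_3 = 200, cy_3 = 205, r_3 = 50, cx_4 = 175, cy_4 = 190, r_4 = 45, cx_5 = 85, cy_5 = 295, r_5 = 75, cy_6 = 120, r_6 = 65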